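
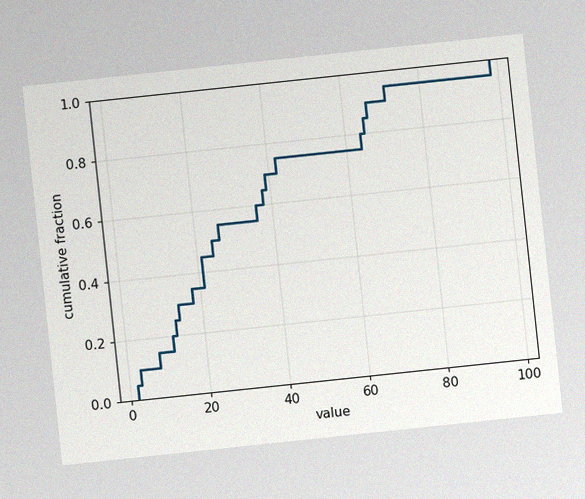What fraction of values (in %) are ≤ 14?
The chart is tilted about 6° counter-clockwise, with some photo noise. At x=14 the ECDF step is at 30%.

30%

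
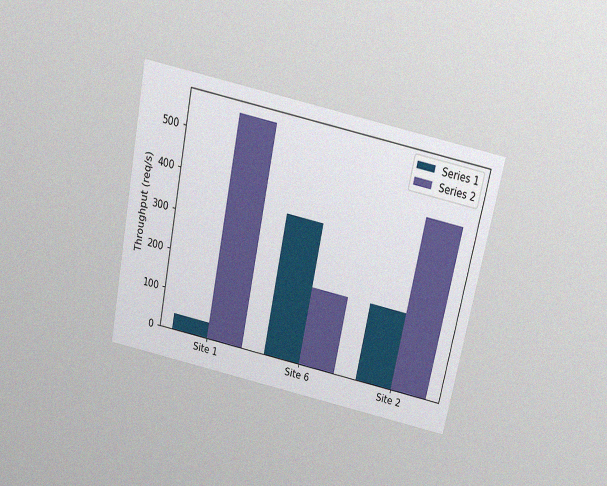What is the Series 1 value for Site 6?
The chart is tilted about 12° clockwise and viewed slightly from above, with some photo noise. The Series 1 bar at Site 6 reaches 360req/s on the y-axis.

360req/s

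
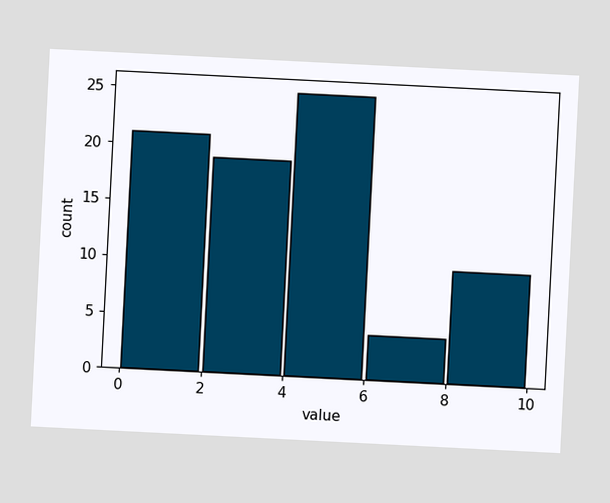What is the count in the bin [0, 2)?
21

The chart is tilted about 3° clockwise. The [0, 2) bin has height 21.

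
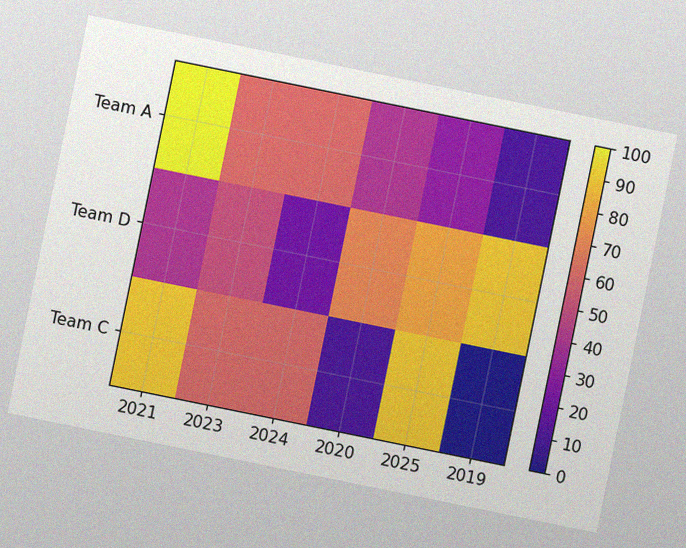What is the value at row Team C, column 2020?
The chart is tilted about 12° clockwise, with some photo noise. Matching cell (Team C, 2020) against the colorbar gives 10.

10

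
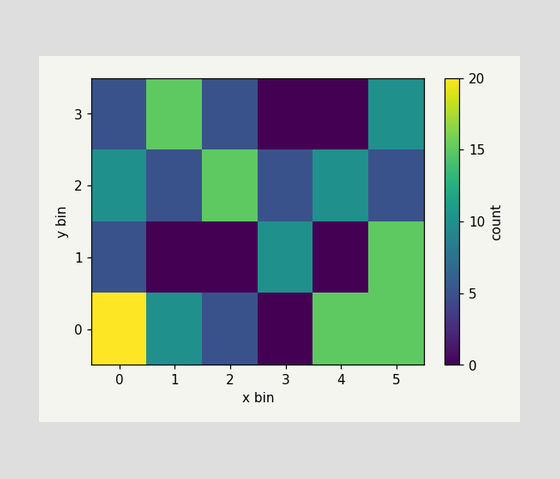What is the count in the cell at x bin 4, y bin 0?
15

Matching the cell (4, 0) against the colorbar gives 15.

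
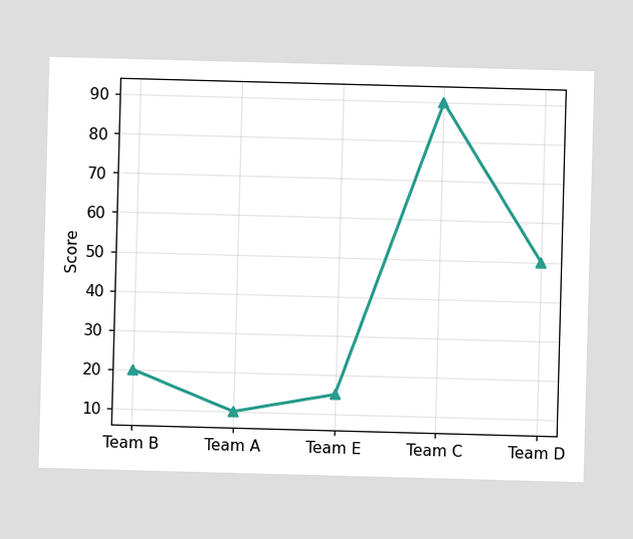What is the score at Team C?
90

At Team C, the line is at 90.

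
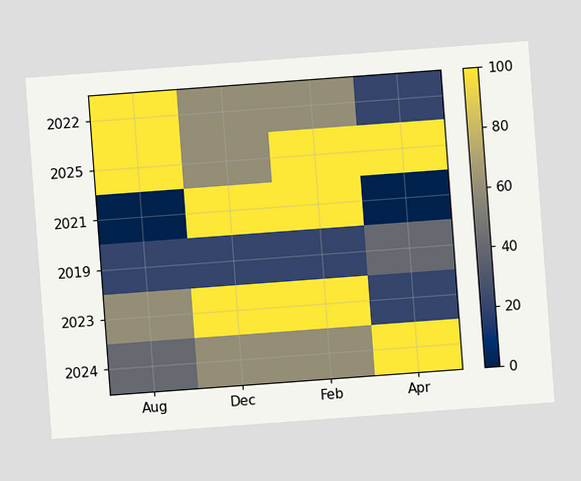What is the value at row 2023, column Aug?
The chart is tilted about 4° counter-clockwise. Matching cell (2023, Aug) against the colorbar gives 60.

60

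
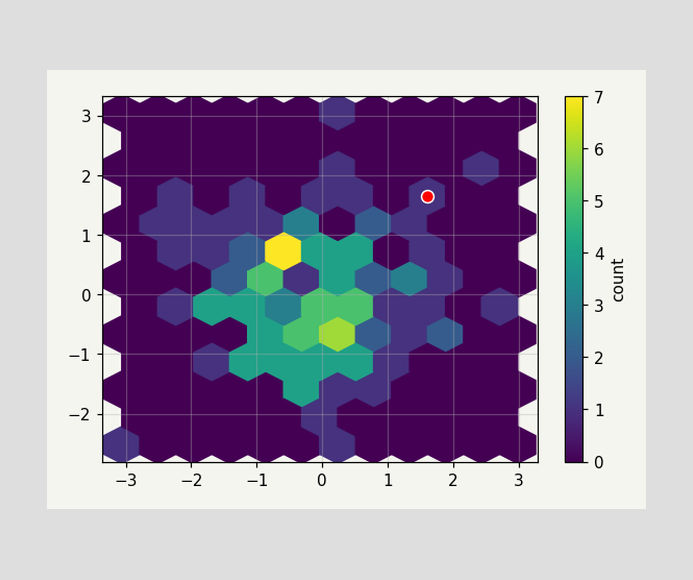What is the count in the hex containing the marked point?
The marked hex reads 1 on the colorbar.

1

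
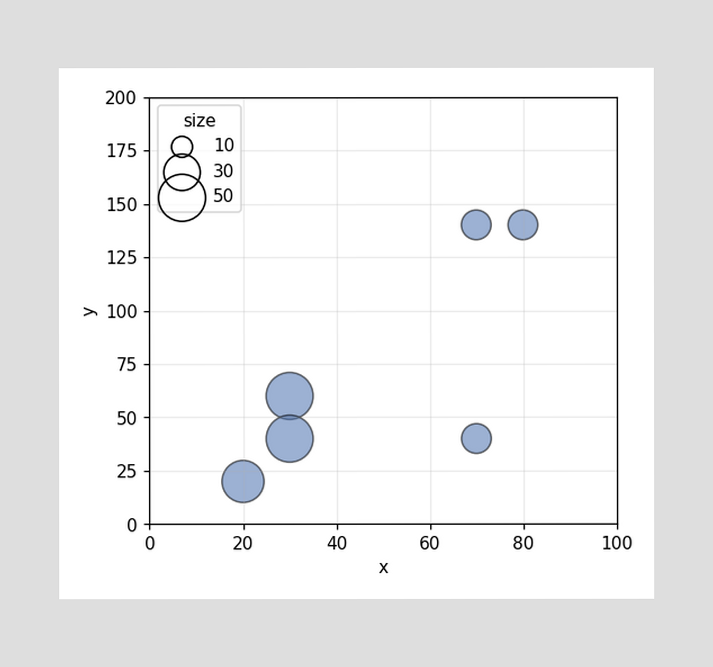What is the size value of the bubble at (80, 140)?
Matching the bubble at (80, 140) against the size legend gives 20.

20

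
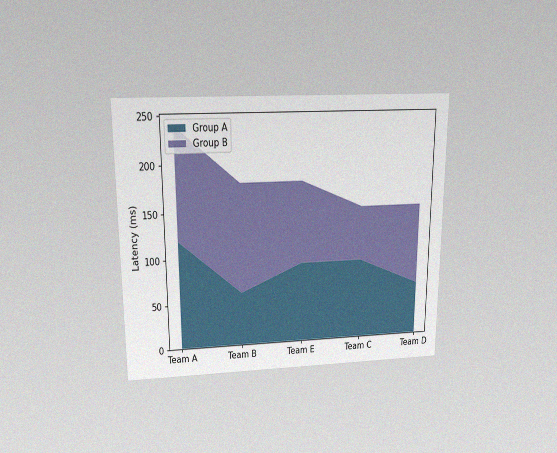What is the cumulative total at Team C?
150ms

The chart is viewed slightly from above, with some photo noise. The stacked total at Team C reaches 150ms.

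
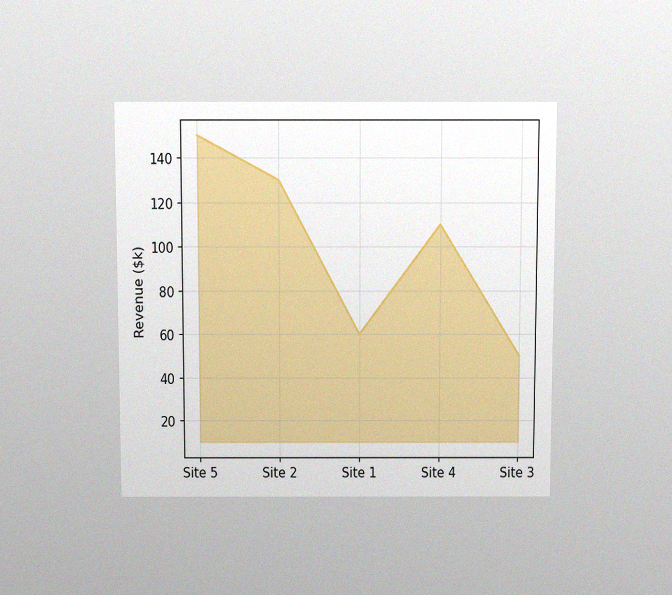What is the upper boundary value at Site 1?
$60k

The chart is viewed slightly from above, with some photo noise. At Site 1 the upper boundary is at $60k.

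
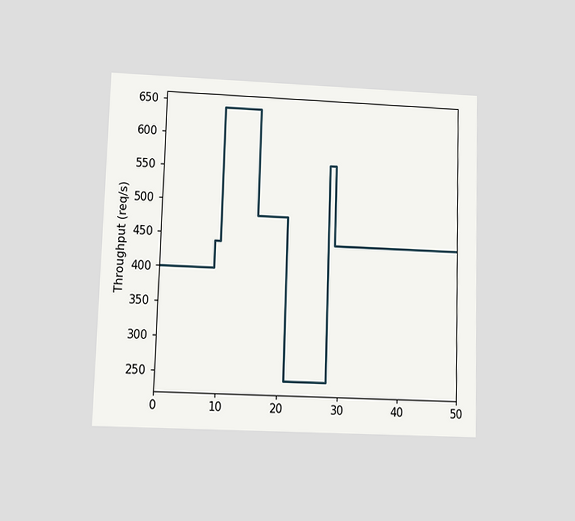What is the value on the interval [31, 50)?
440req/s

The chart is viewed at a slight angle. On [31, 50) the step sits at 440req/s.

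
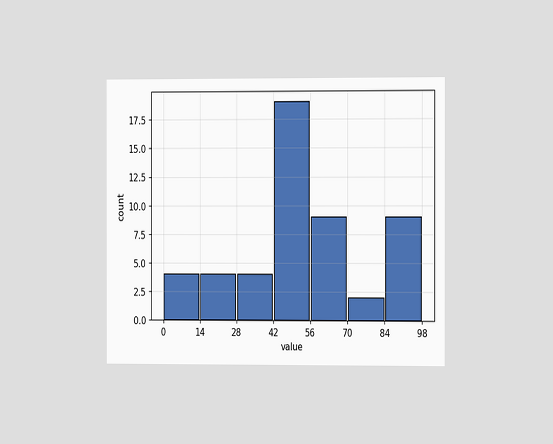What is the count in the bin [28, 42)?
4

The chart is viewed slightly from the right. The [28, 42) bin has height 4.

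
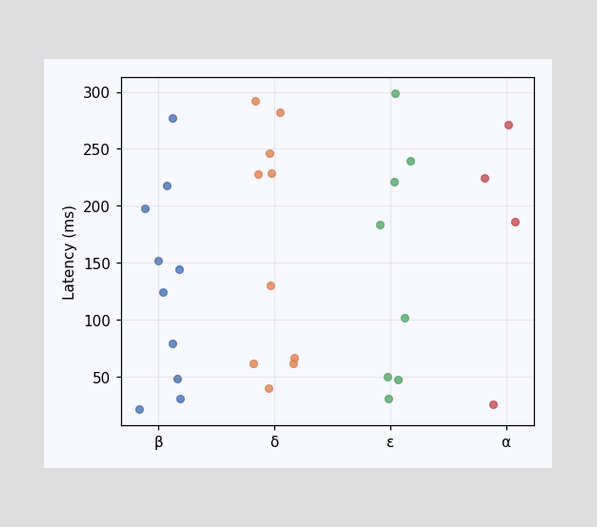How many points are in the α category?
Counting the markers in the α column gives 4.

4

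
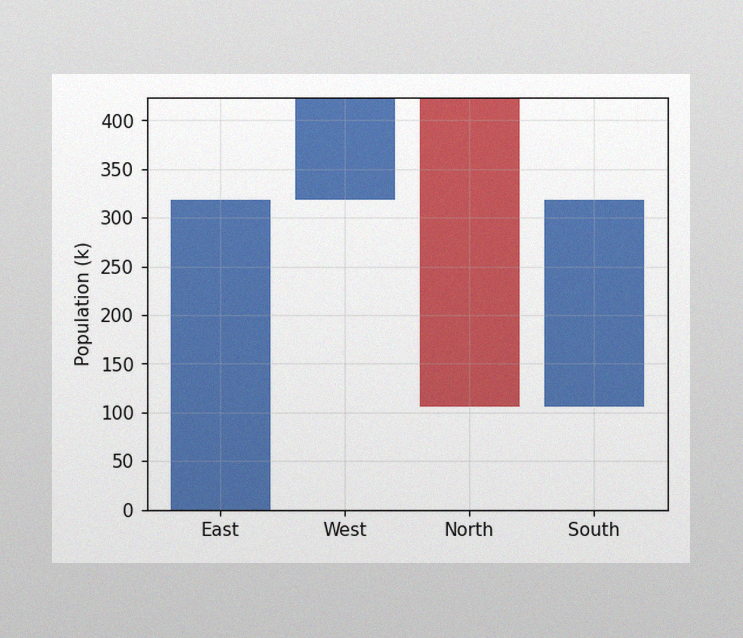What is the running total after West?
The image has some photo noise and uneven lighting. After West the running total reaches 424k.

424k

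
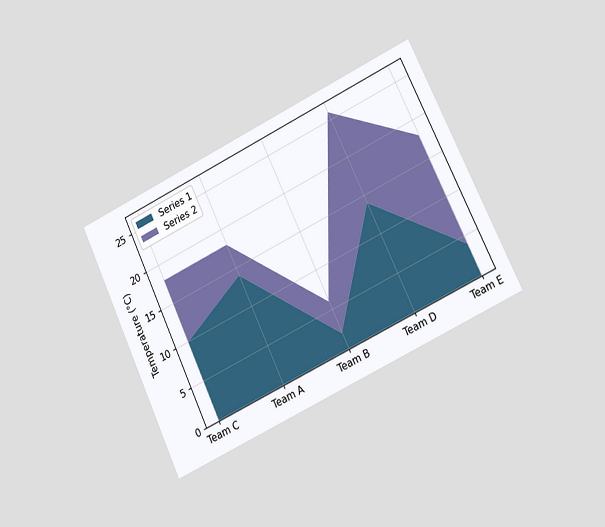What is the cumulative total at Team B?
6°C

The chart is tilted about 26° counter-clockwise and viewed at a slight angle. The stacked total at Team B reaches 6°C.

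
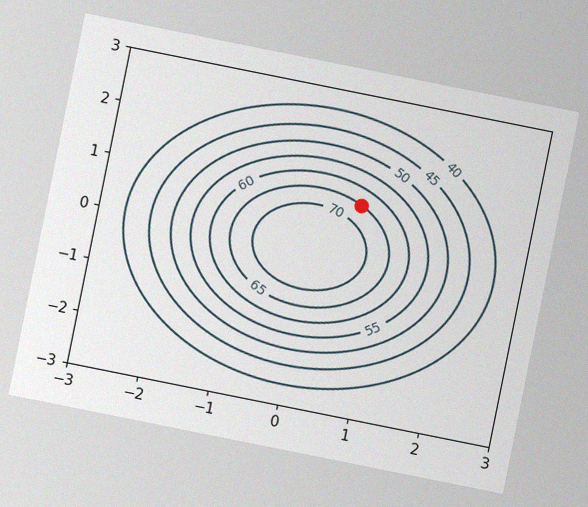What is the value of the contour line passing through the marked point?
65

The chart is tilted about 11° clockwise, with some photo noise. The marked point sits on the contour labelled 65.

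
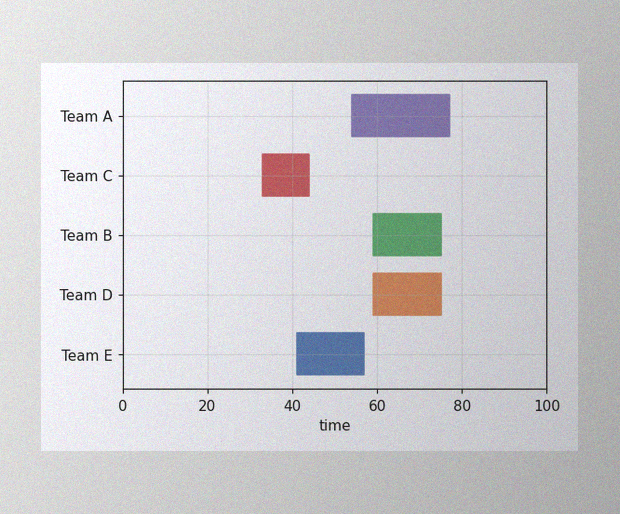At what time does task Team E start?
41

The image has some photo noise and uneven lighting. The Team E bar begins at t=41.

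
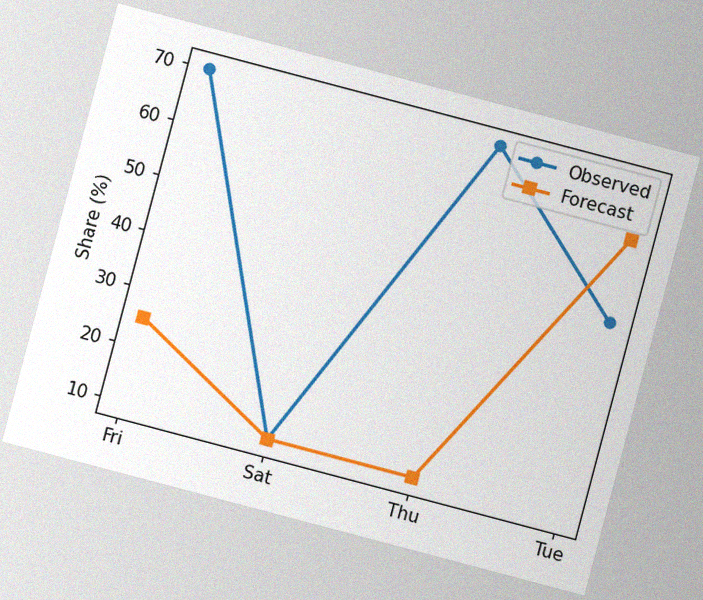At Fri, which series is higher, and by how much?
Observed, by 45%

The chart is tilted about 15° clockwise, with some photo noise. At Fri, Observed sits above the other line by 45%.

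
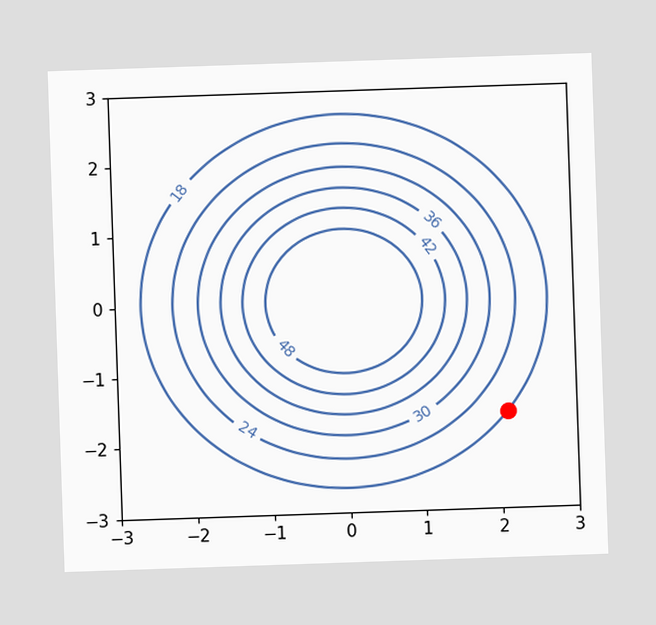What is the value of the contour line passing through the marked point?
18

The marked point sits on the contour labelled 18.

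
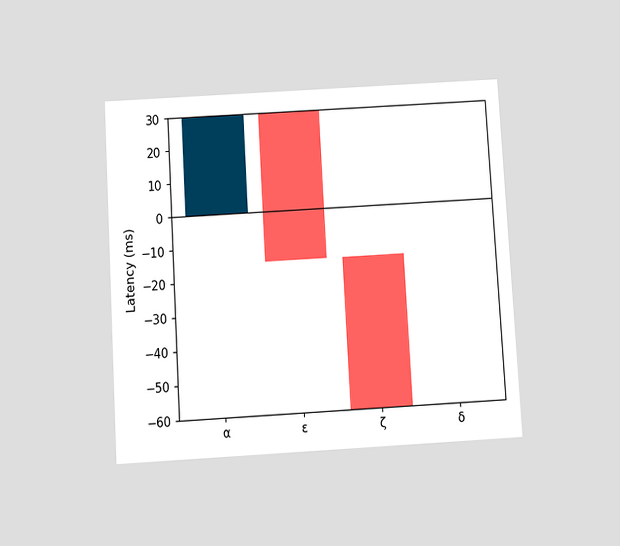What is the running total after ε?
The chart is tilted about 3° counter-clockwise and viewed slightly from below. After ε the running total reaches -15ms.

-15ms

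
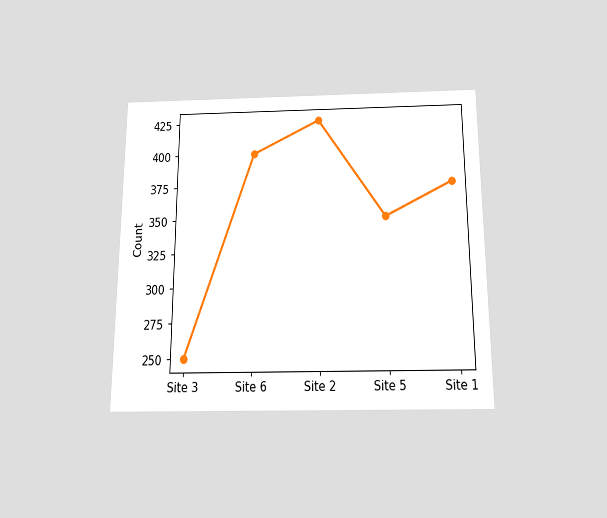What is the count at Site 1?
The chart is viewed slightly from below. At Site 1, the line is at 375.

375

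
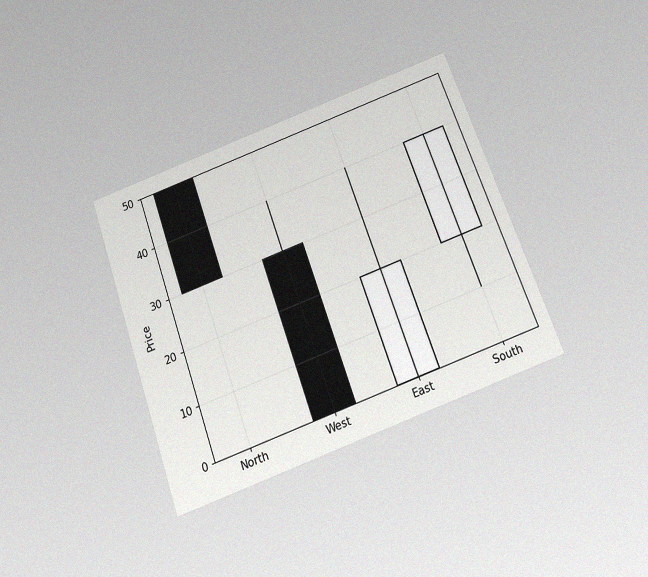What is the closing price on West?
0

The chart is tilted about 20° counter-clockwise and viewed slightly from below, with some photo noise. The West candle closes at 0.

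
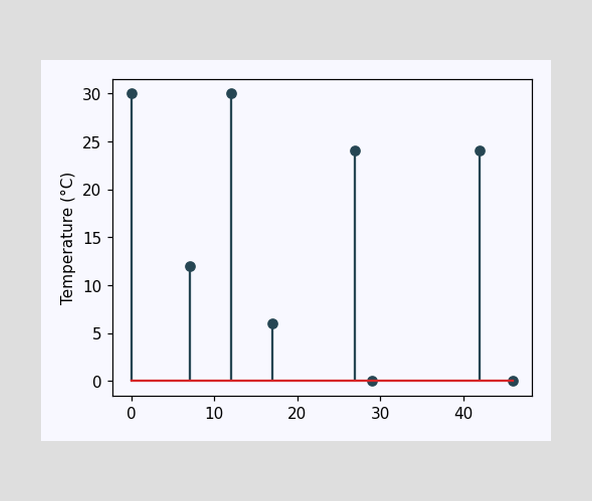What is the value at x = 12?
30°C

The stem at x=12 reaches 30°C.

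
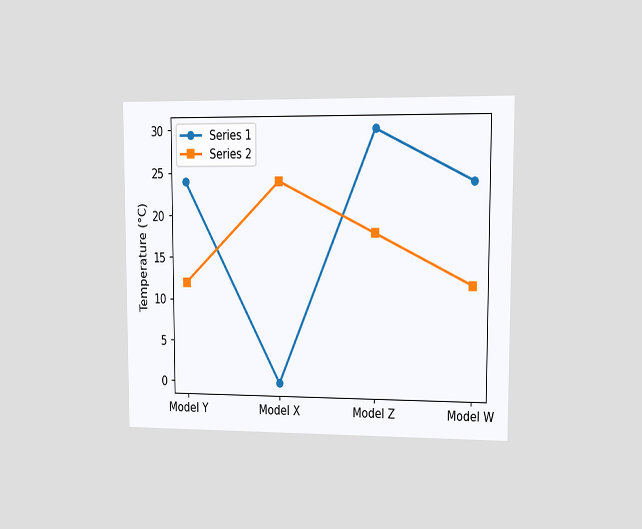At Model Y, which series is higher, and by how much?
Series 1, by 12°C

The chart is viewed at a slight angle. At Model Y, Series 1 sits above the other line by 12°C.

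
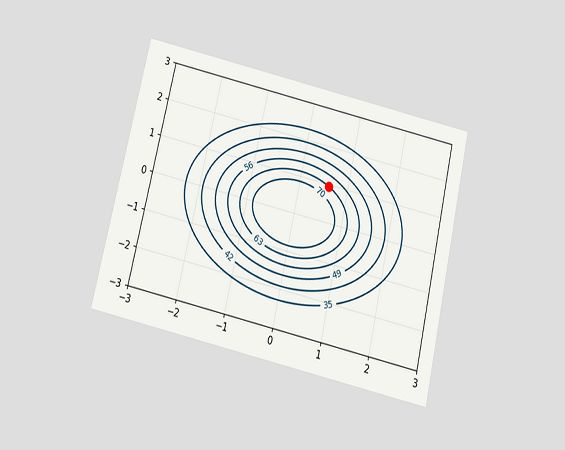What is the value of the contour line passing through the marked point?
The chart is tilted about 13° clockwise and viewed slightly from below. The marked point sits on the contour labelled 63.

63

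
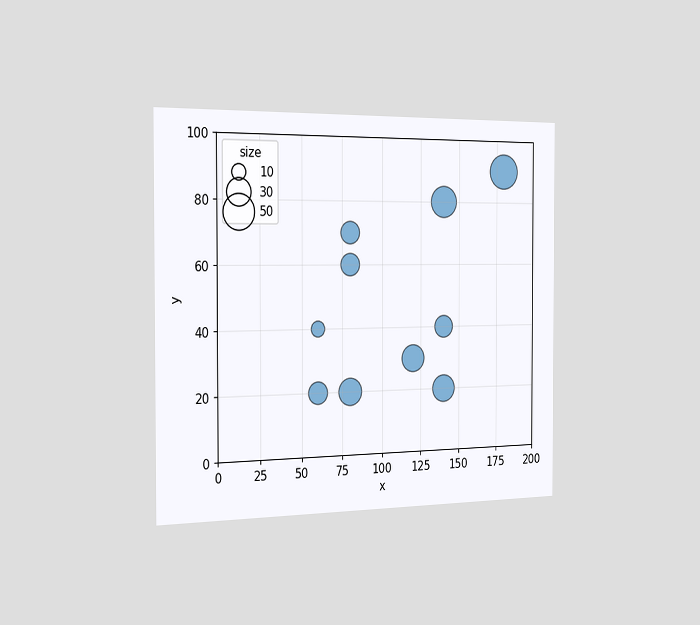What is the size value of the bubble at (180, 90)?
The chart is viewed slightly from the left. Matching the bubble at (180, 90) against the size legend gives 50.

50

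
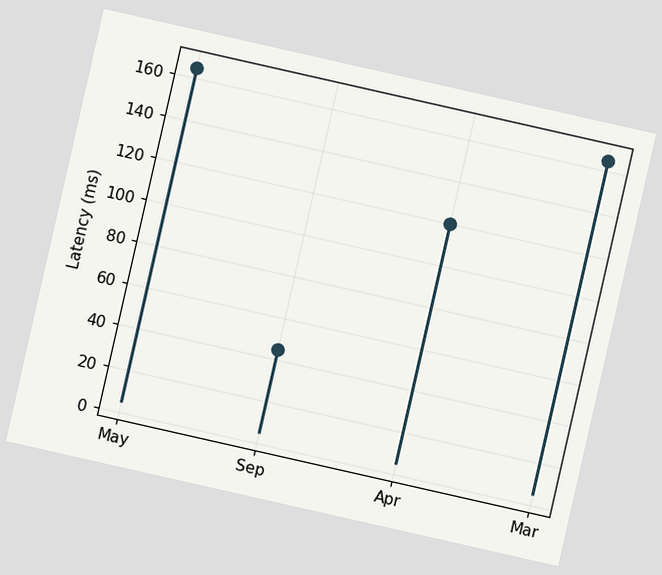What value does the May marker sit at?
165ms

The chart is tilted about 13° clockwise. The May marker sits at 165ms.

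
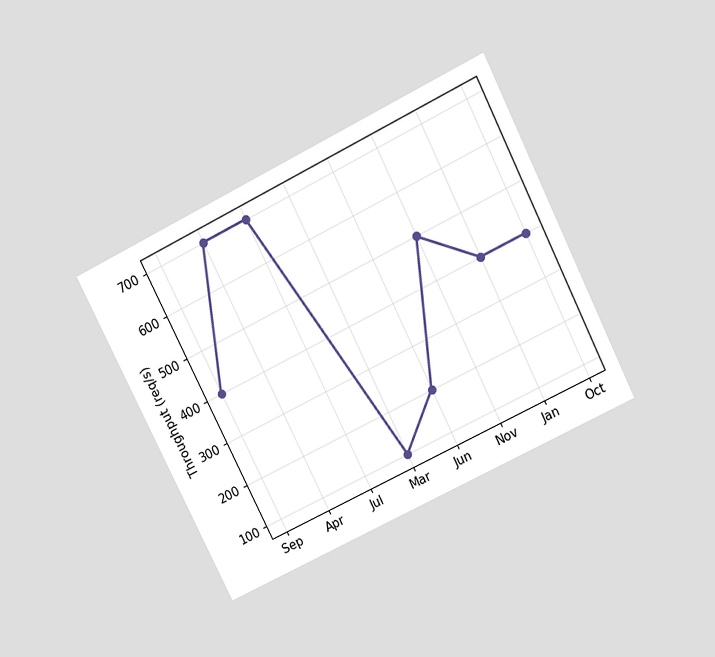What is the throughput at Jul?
700req/s

The chart is tilted about 26° counter-clockwise and viewed slightly from above. At Jul, the line is at 700req/s.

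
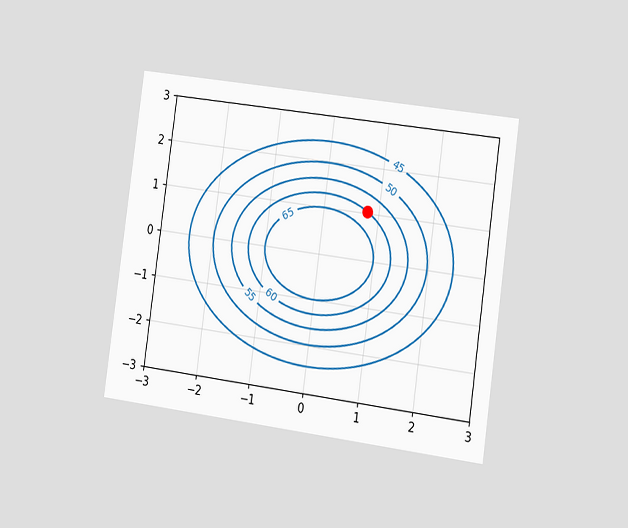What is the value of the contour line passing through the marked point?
60

The chart is tilted about 8° clockwise and viewed slightly from the right. The marked point sits on the contour labelled 60.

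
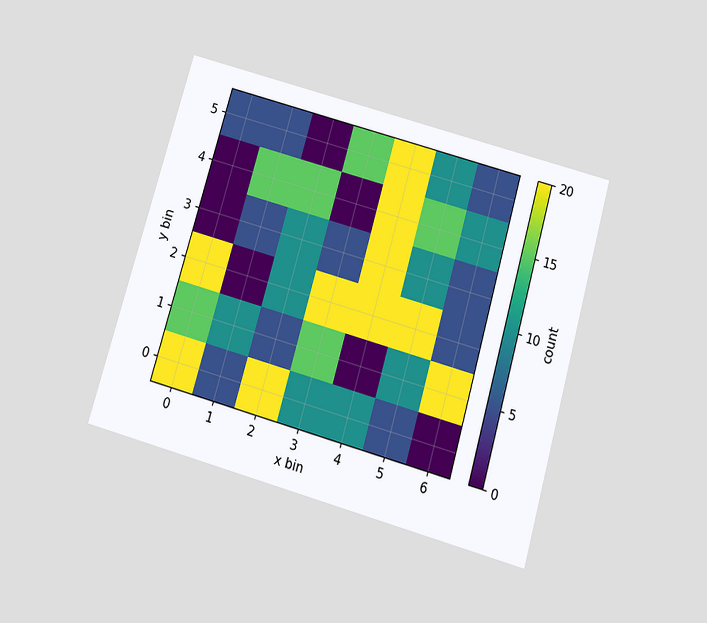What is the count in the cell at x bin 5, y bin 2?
The chart is tilted about 16° clockwise and viewed slightly from below. Matching the cell (5, 2) against the colorbar gives 20.

20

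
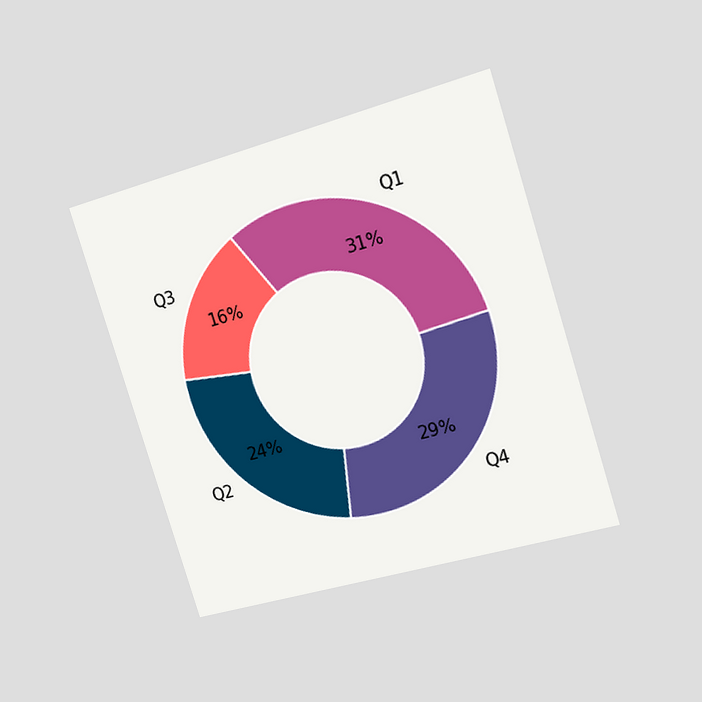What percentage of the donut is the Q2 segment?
The chart is tilted about 17° counter-clockwise and viewed slightly from the right. The Q2 segment takes up 24% of the ring.

24%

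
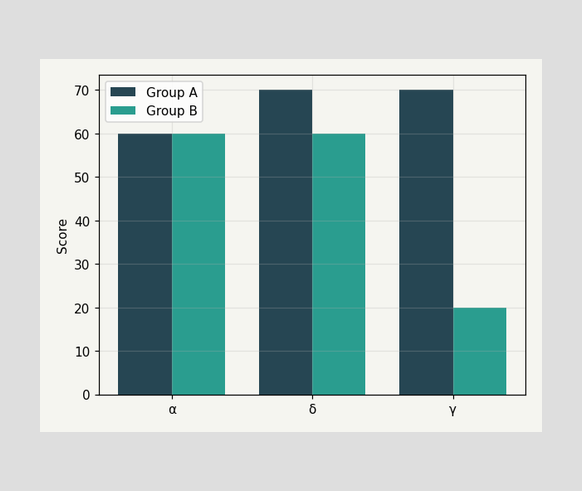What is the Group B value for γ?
The Group B bar at γ reaches 20 on the y-axis.

20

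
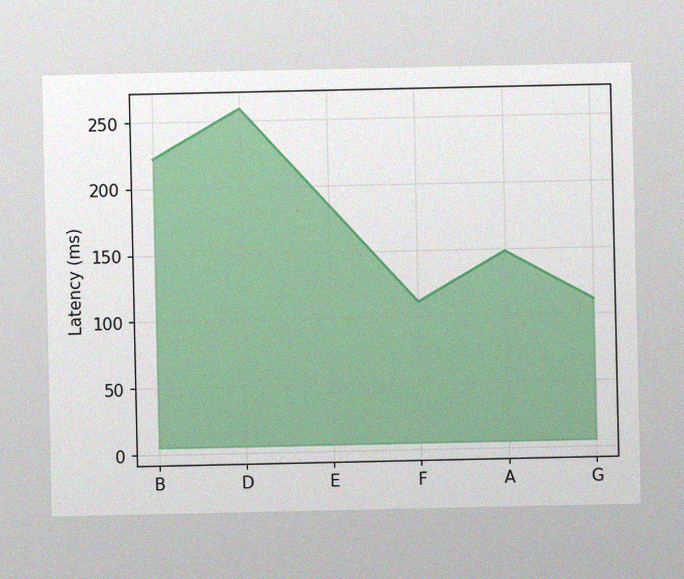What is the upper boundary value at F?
The image has some photo noise and uneven lighting. At F the upper boundary is at 111ms.

111ms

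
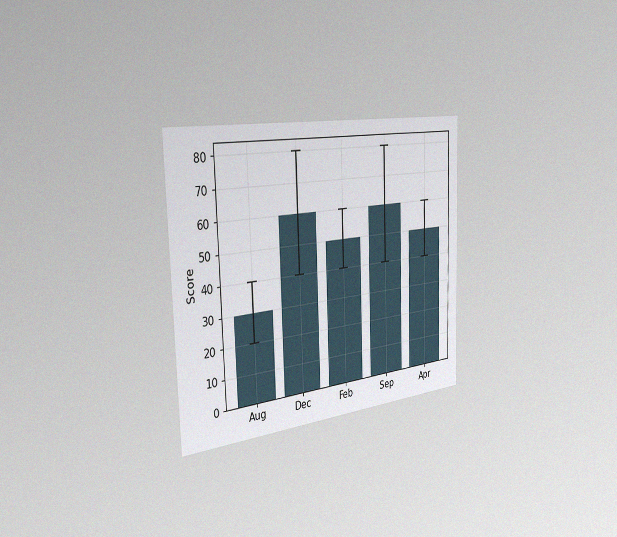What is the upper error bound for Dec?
The chart is viewed slightly from the left, with some photo noise. The Dec bar's upper whisker reaches 80.

80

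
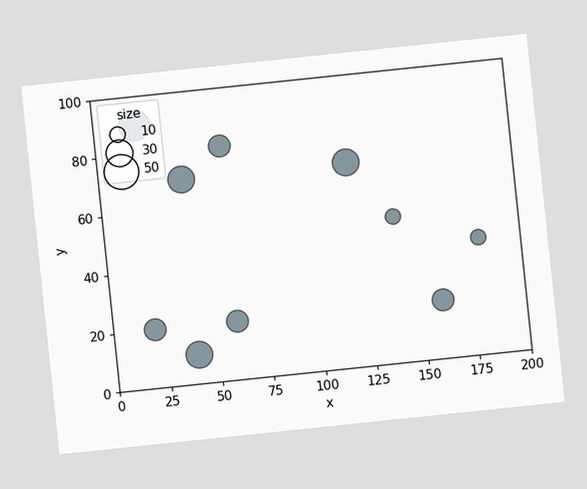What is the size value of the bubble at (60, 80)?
20

The chart is tilted about 6° counter-clockwise. Matching the bubble at (60, 80) against the size legend gives 20.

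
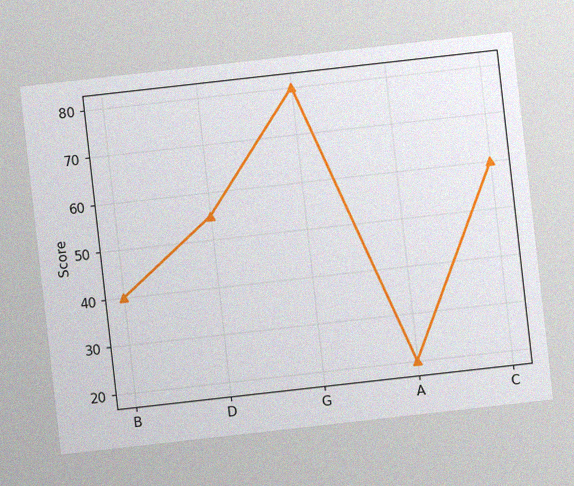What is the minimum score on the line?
20

The chart is tilted about 6° counter-clockwise, with some photo noise. The lowest point is at A, and reading across to the y-axis gives 20.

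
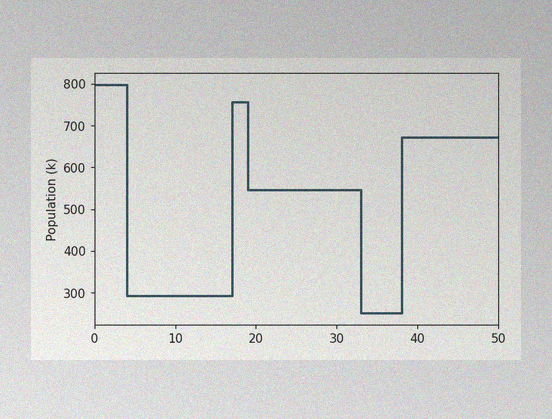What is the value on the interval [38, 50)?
The image has some photo noise and uneven lighting. On [38, 50) the step sits at 672k.

672k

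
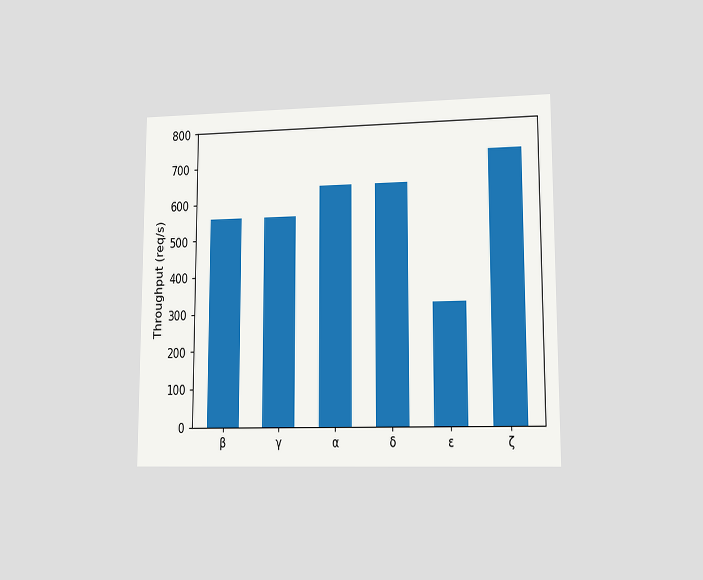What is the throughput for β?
The chart is viewed at a slight angle. Reading along the chart's y-axis, the β bar reaches 560req/s.

560req/s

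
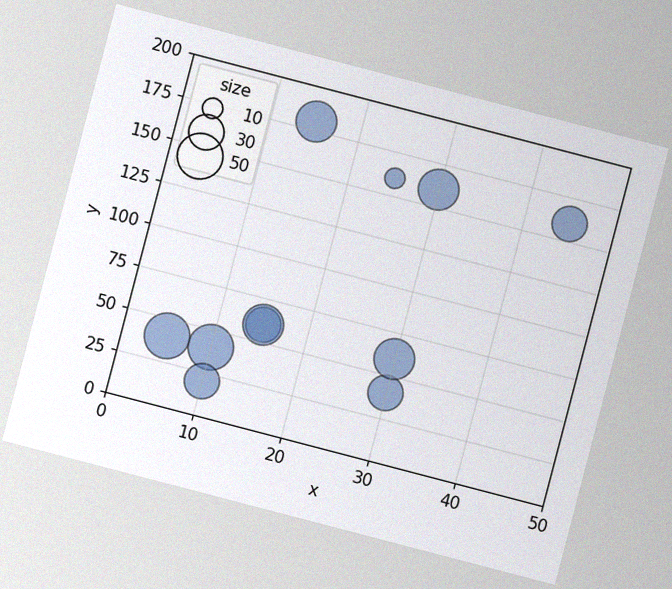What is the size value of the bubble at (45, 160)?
The chart is tilted about 15° clockwise, with some photo noise. Matching the bubble at (45, 160) against the size legend gives 30.

30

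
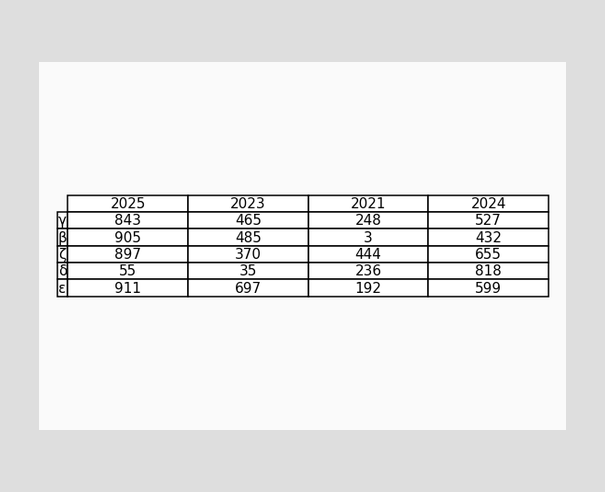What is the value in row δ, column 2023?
The (δ, 2023) cell reads 35.

35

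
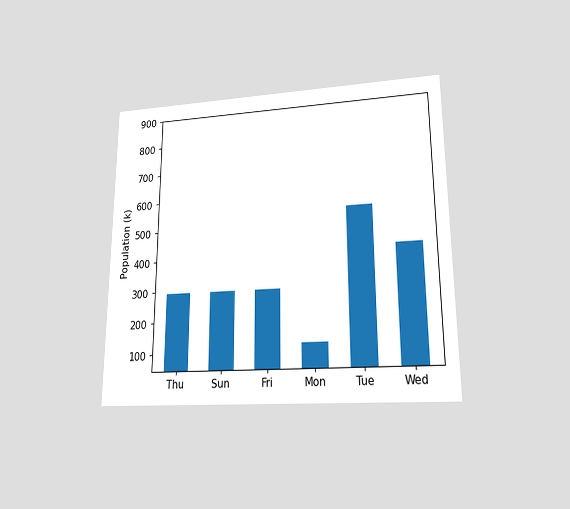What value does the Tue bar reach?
546k

The chart is viewed at a slight angle. Reading along the chart's y-axis, the Tue bar reaches 546k.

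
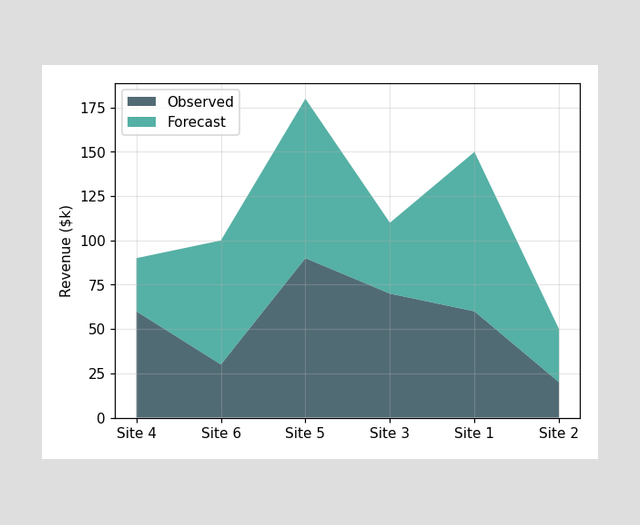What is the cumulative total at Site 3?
$110k

The stacked total at Site 3 reaches $110k.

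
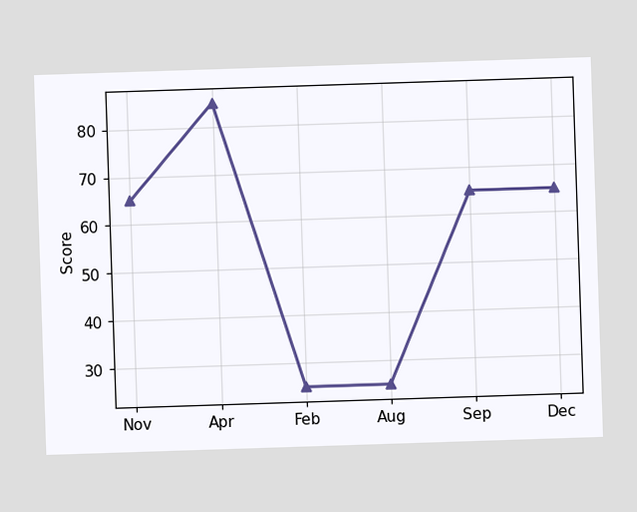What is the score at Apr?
At Apr, the line is at 85.

85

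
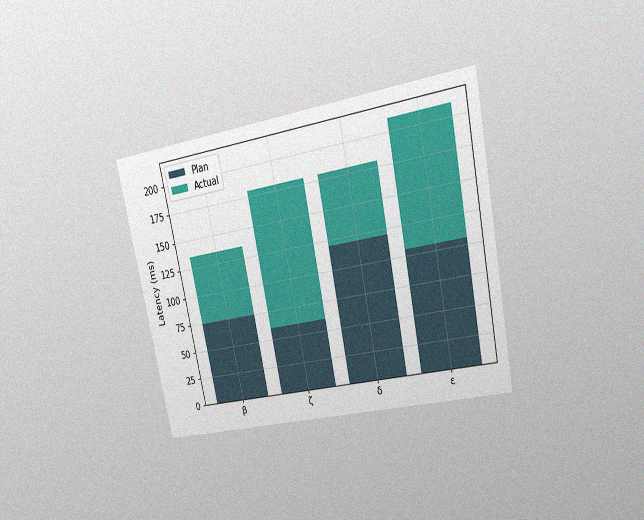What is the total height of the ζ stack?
The chart is tilted about 11° counter-clockwise and viewed at a slight angle, with some photo noise. The ζ stack's top reaches 180ms on the y-axis.

180ms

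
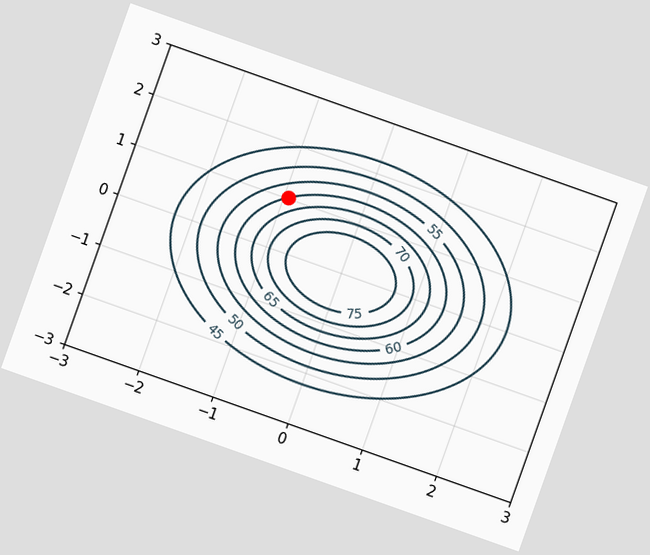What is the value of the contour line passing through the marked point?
60

The chart is tilted about 20° clockwise. The marked point sits on the contour labelled 60.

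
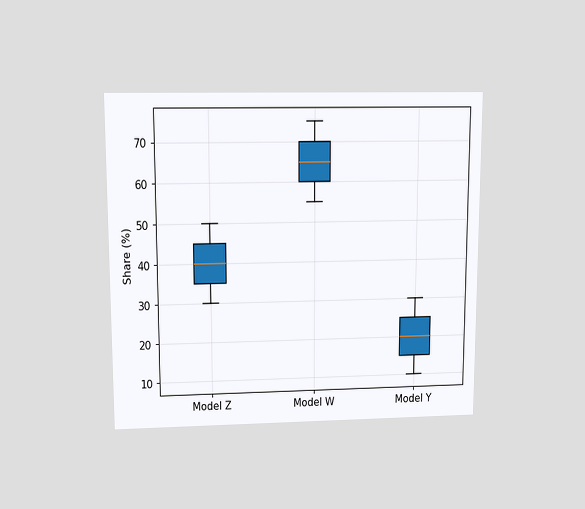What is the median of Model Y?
20%

The chart is viewed slightly from above. The median line in the Model Y box sits at 20%.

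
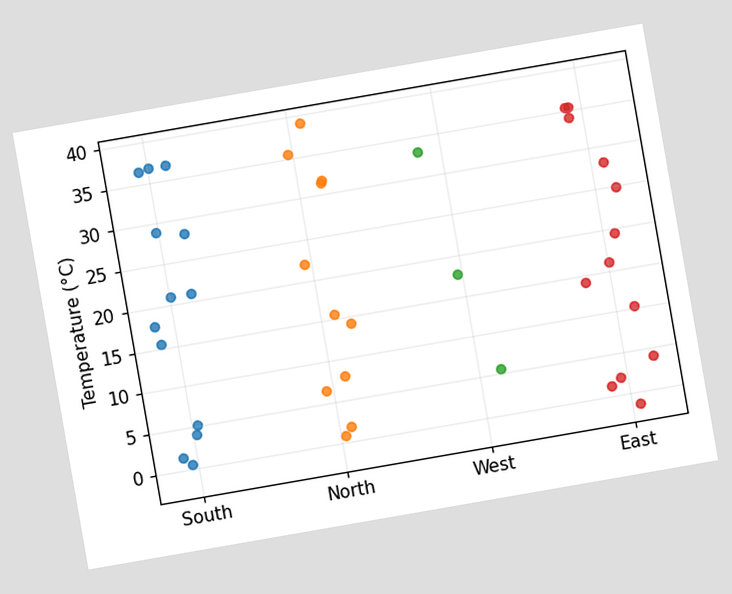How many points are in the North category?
11

The chart is tilted about 10° counter-clockwise. Counting the markers in the North column gives 11.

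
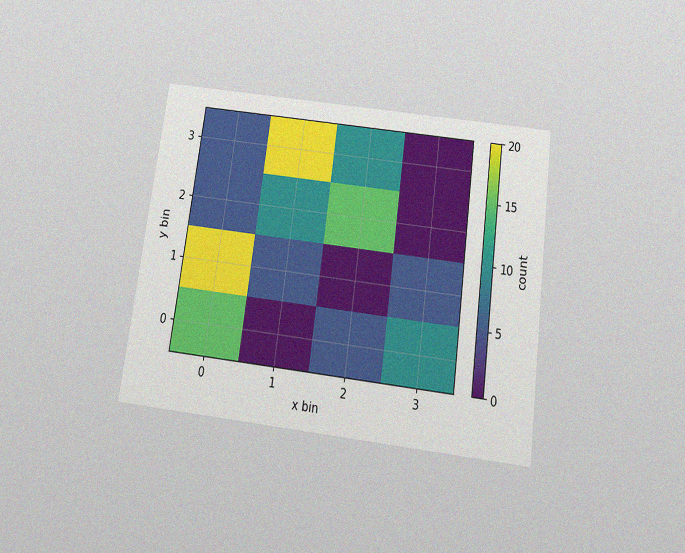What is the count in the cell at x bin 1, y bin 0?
0

The chart is tilted about 8° clockwise and viewed slightly from below, with some photo noise. Matching the cell (1, 0) against the colorbar gives 0.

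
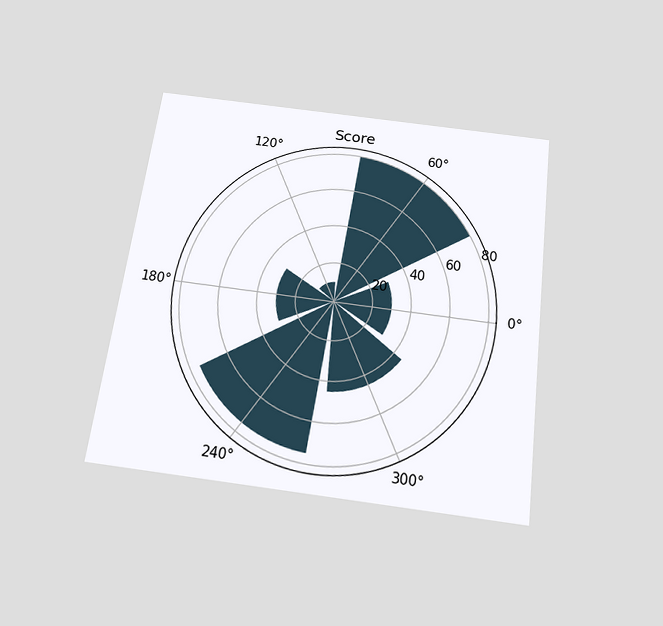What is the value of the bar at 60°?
80

The chart is tilted about 8° clockwise and viewed slightly from below. The bar at 60° reaches 80 on the radial axis.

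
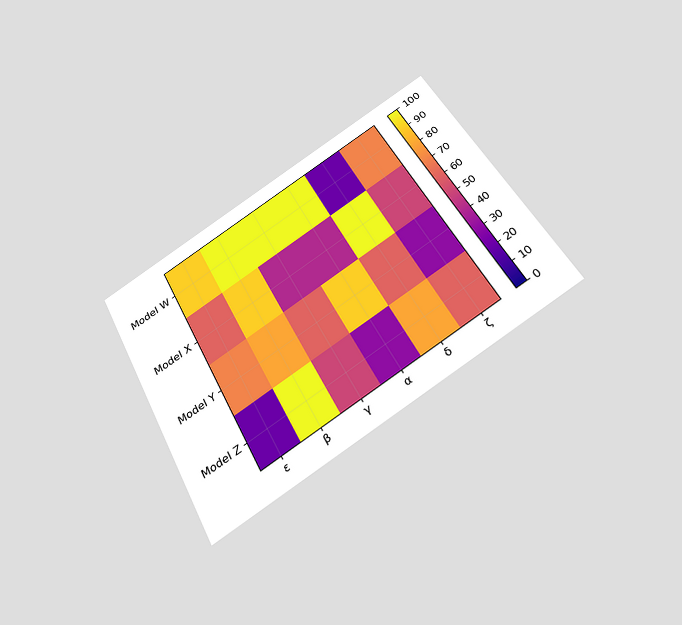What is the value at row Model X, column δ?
100

The chart is tilted about 28° counter-clockwise and viewed slightly from below. Matching cell (Model X, δ) against the colorbar gives 100.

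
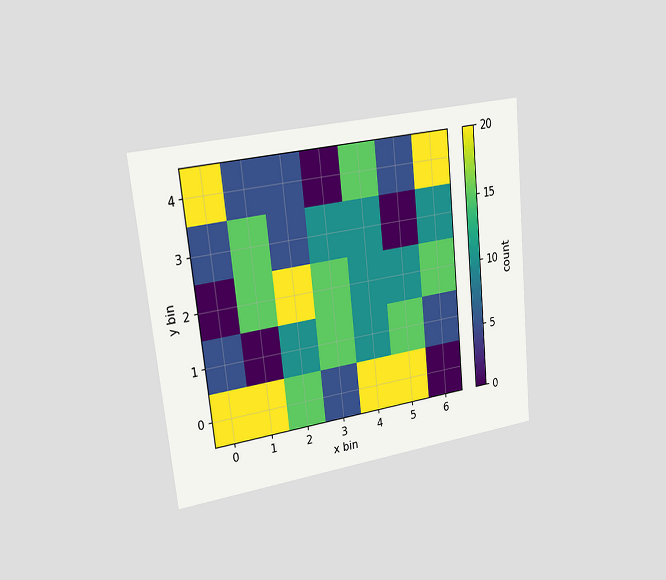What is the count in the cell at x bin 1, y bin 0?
20

The chart is tilted about 6° counter-clockwise and viewed slightly from the left. Matching the cell (1, 0) against the colorbar gives 20.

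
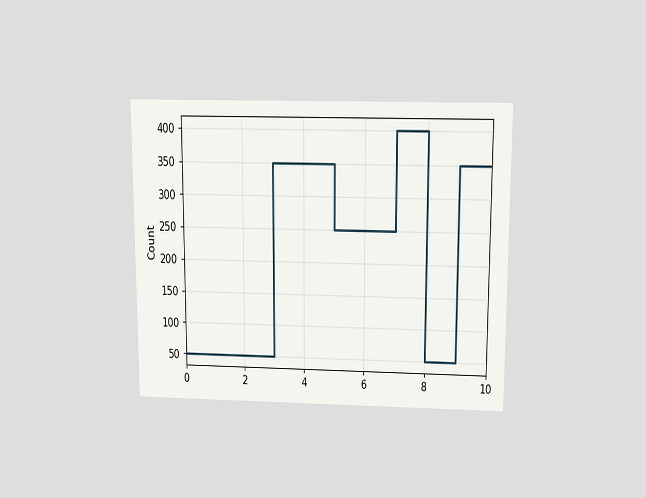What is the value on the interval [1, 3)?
The chart is viewed slightly from above. On [1, 3) the step sits at 50.

50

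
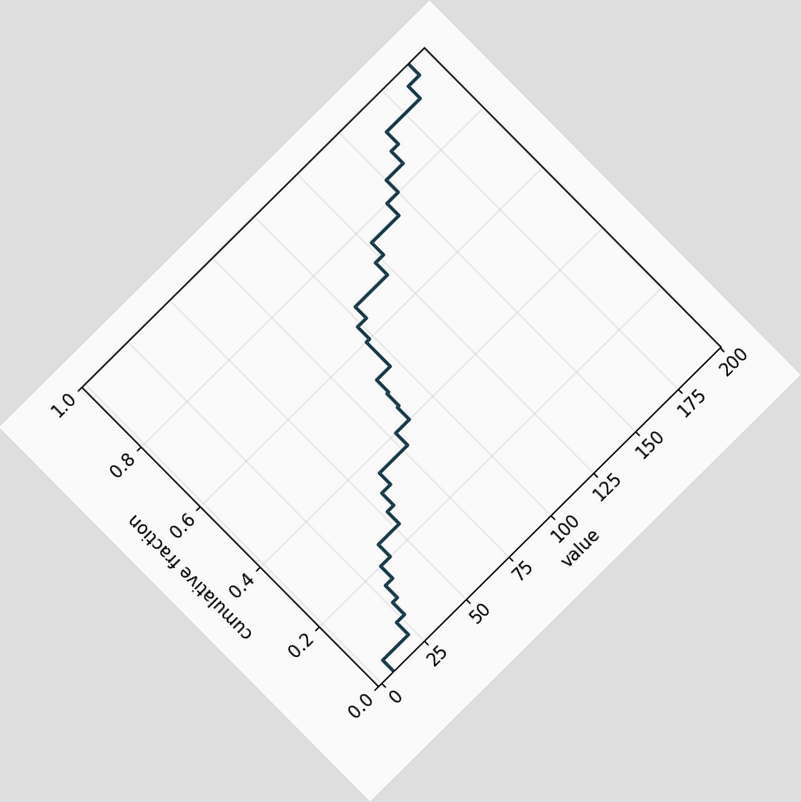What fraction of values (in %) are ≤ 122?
72%

The chart is tilted about 45° counter-clockwise. At x=122 the ECDF step is at 72%.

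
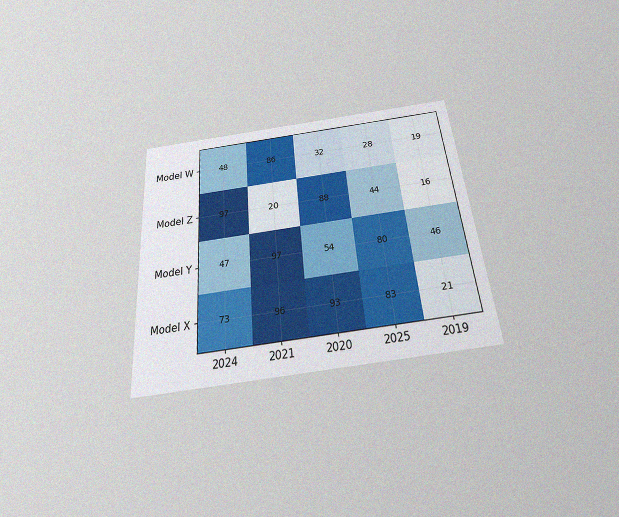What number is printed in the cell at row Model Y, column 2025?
The chart is tilted about 5° counter-clockwise and viewed slightly from below, with some photo noise. The (Model Y, 2025) cell reads 80.

80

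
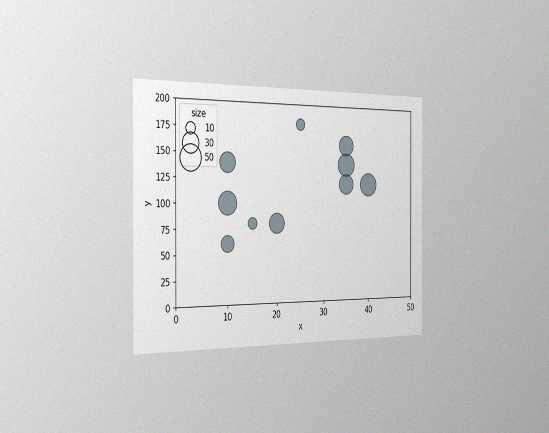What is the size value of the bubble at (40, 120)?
The chart is viewed slightly from the left, with some photo noise. Matching the bubble at (40, 120) against the size legend gives 40.

40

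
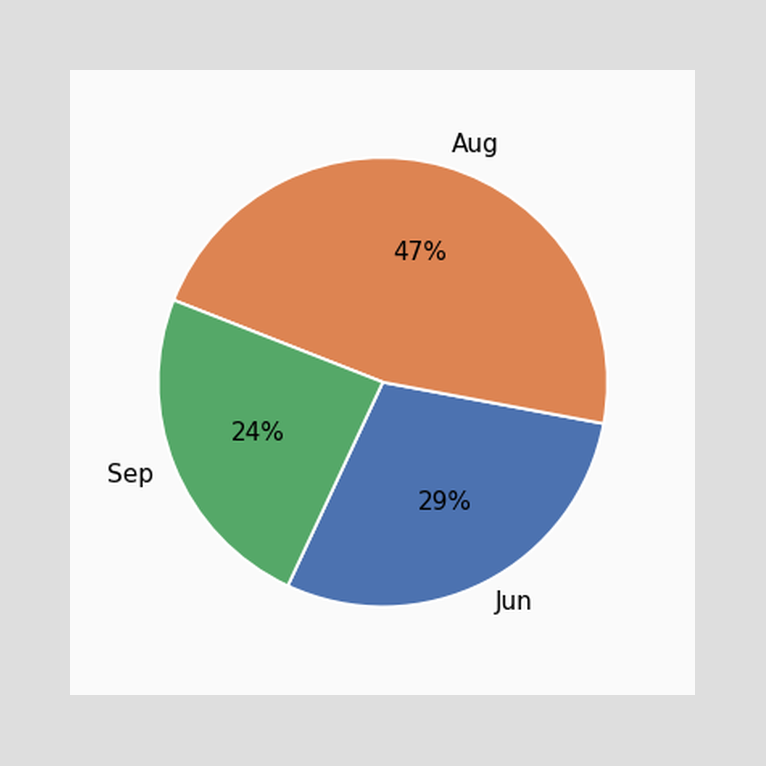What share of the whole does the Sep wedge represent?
The Sep slice takes up 24% of the pie.

24%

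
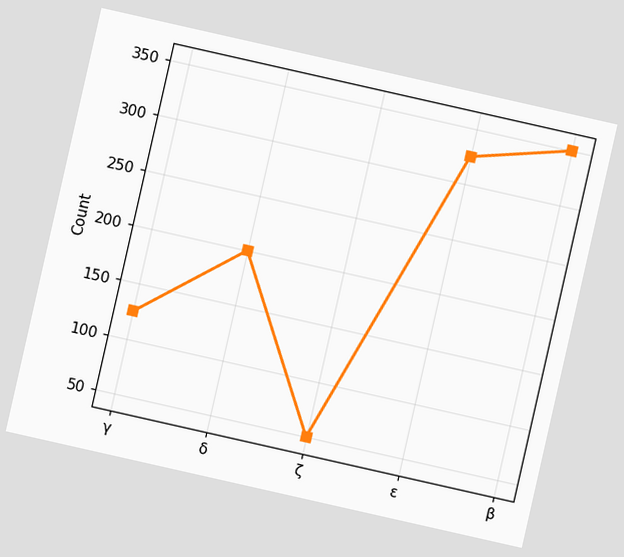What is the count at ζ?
50

The chart is tilted about 13° clockwise. At ζ, the line is at 50.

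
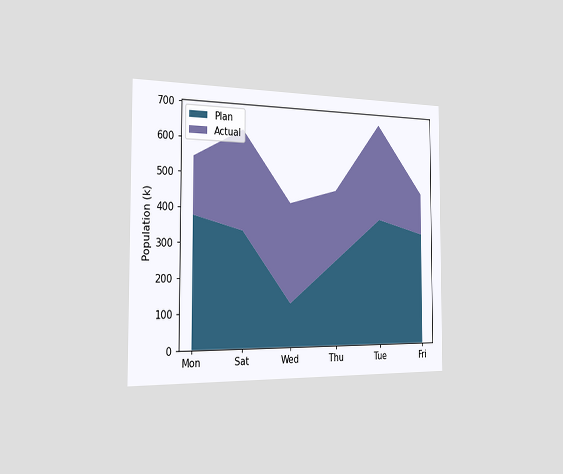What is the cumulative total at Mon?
The chart is viewed slightly from the left. The stacked total at Mon reaches 546k.

546k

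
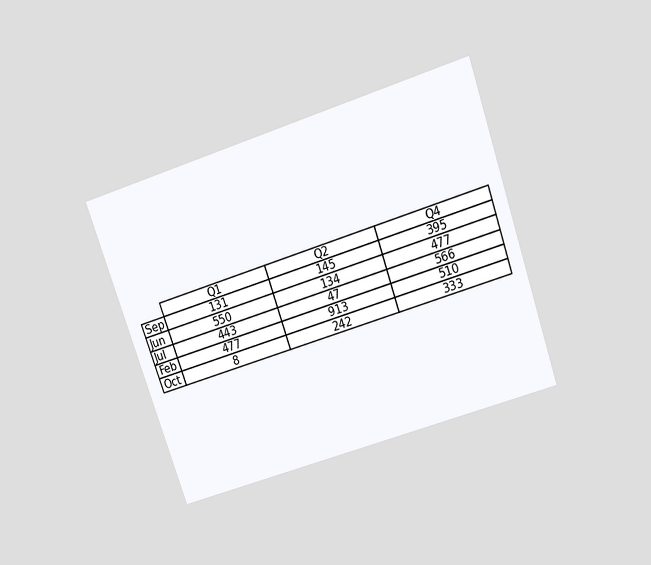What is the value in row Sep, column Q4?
The chart is tilted about 19° counter-clockwise and viewed slightly from above. The (Sep, Q4) cell reads 395.

395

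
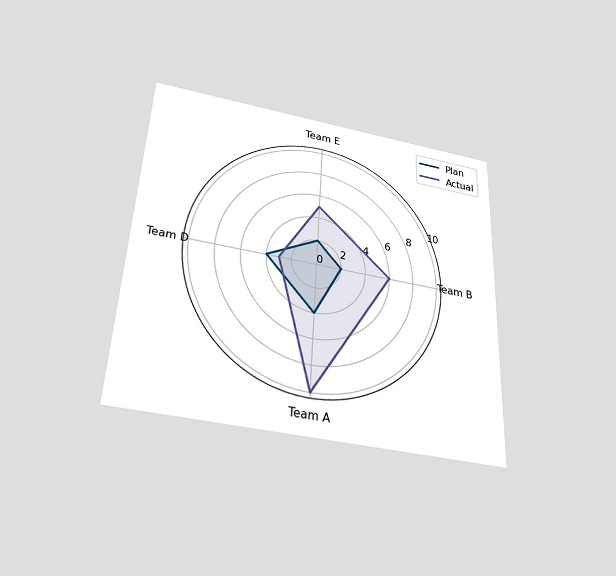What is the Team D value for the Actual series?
3

The chart is tilted about 3° clockwise and viewed slightly from below. On the Team D axis, Actual reaches 3.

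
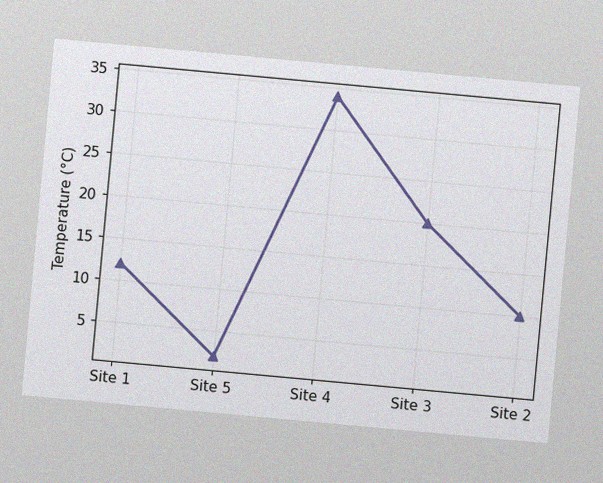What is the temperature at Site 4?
34°C

The chart is tilted about 5° clockwise, with some photo noise. At Site 4, the line is at 34°C.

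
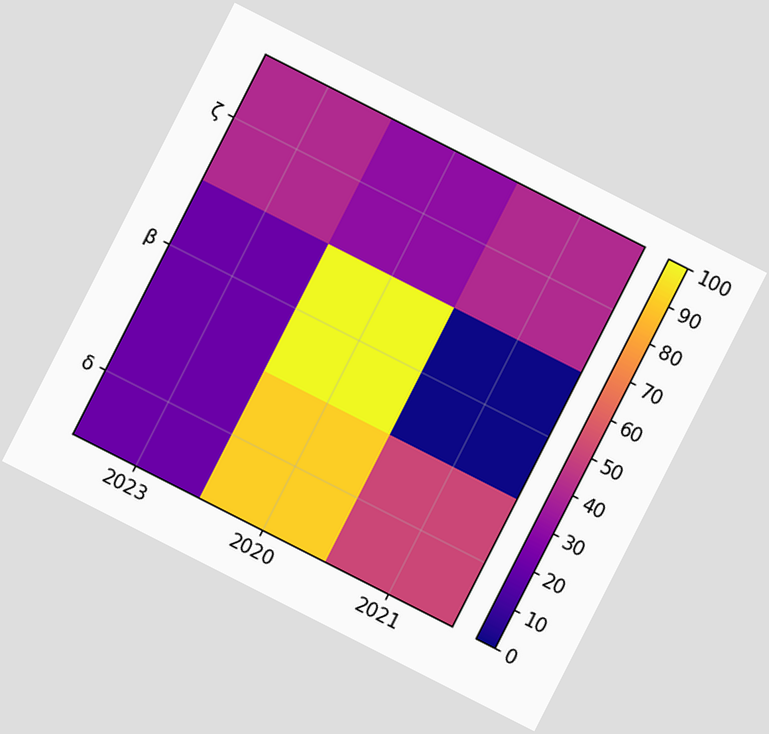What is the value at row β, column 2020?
100

The chart is tilted about 27° clockwise. Matching cell (β, 2020) against the colorbar gives 100.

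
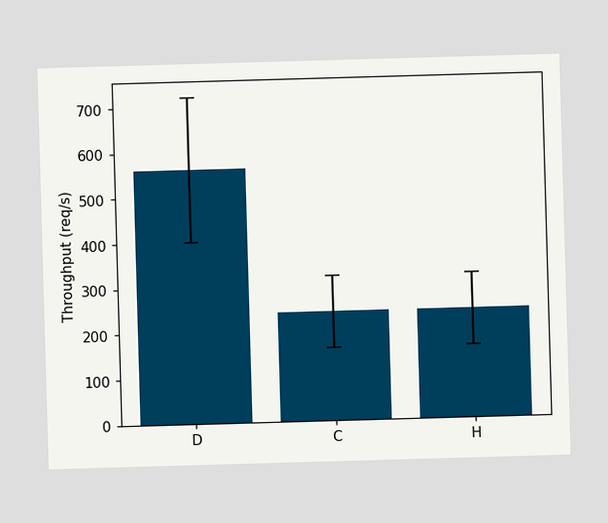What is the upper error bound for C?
320req/s

The C bar's upper whisker reaches 320req/s.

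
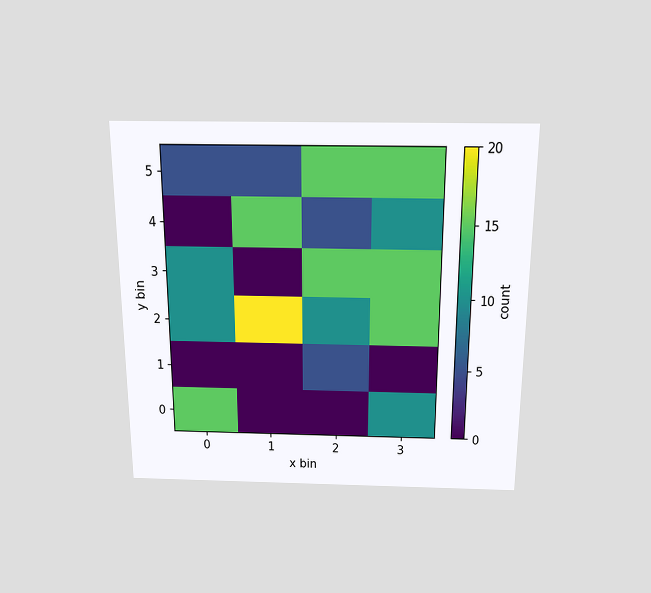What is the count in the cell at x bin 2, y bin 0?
The chart is viewed slightly from above. Matching the cell (2, 0) against the colorbar gives 0.

0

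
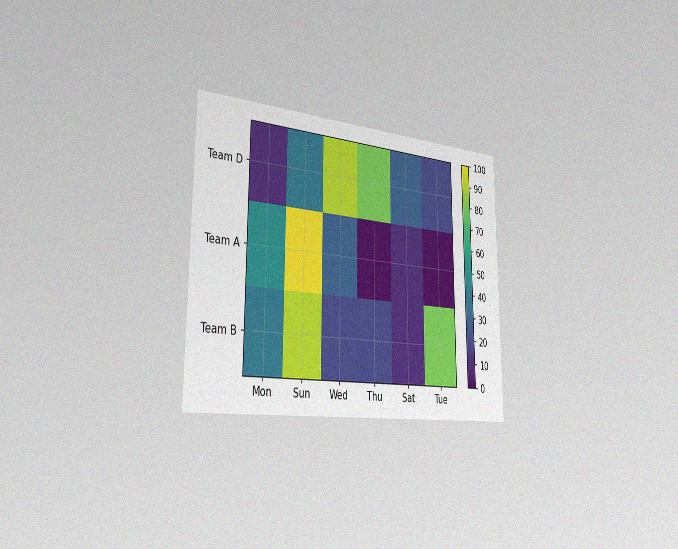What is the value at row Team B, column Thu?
The chart is viewed slightly from the left, with some photo noise. Matching cell (Team B, Thu) against the colorbar gives 20.

20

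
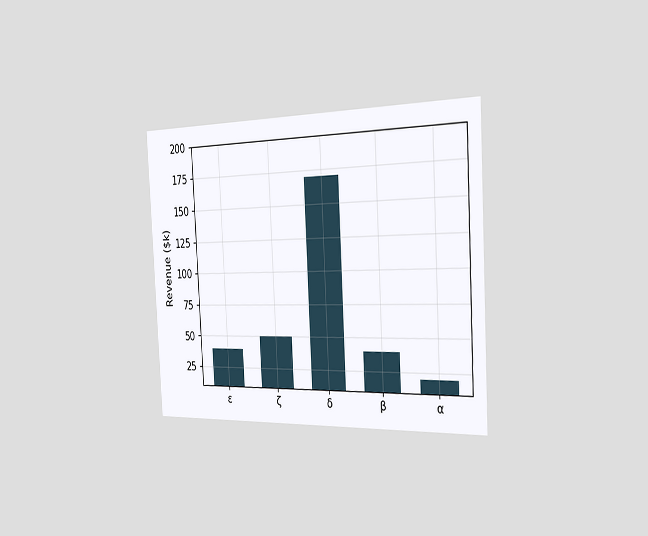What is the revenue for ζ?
$50k

The chart is tilted about 3° counter-clockwise and viewed slightly from the right. Reading along the chart's y-axis, the ζ bar reaches $50k.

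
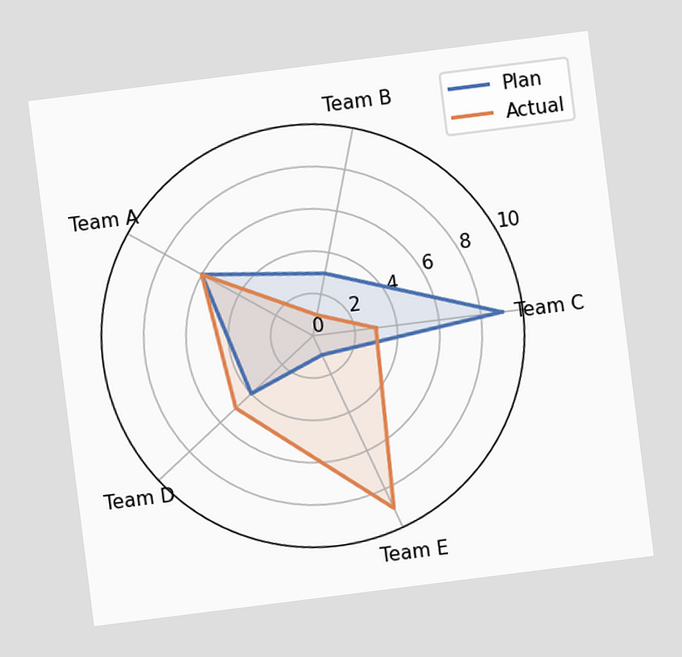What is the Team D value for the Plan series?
The chart is tilted about 7° counter-clockwise. On the Team D axis, Plan reaches 4.

4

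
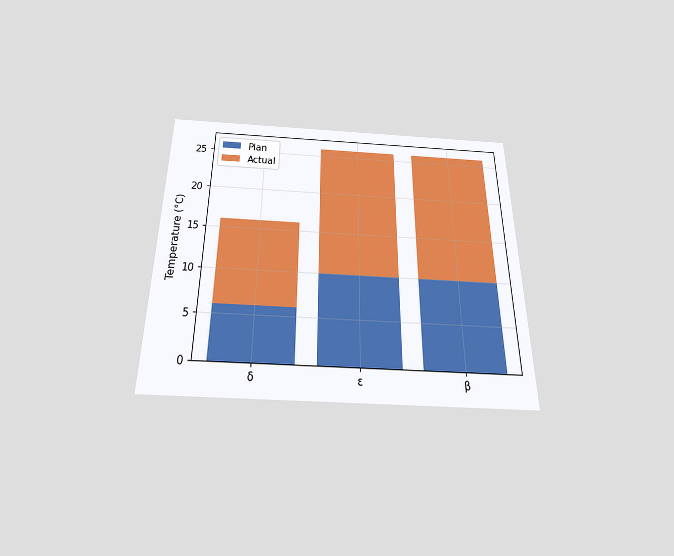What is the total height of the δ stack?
16°C

The chart is viewed slightly from below. The δ stack's top reaches 16°C on the y-axis.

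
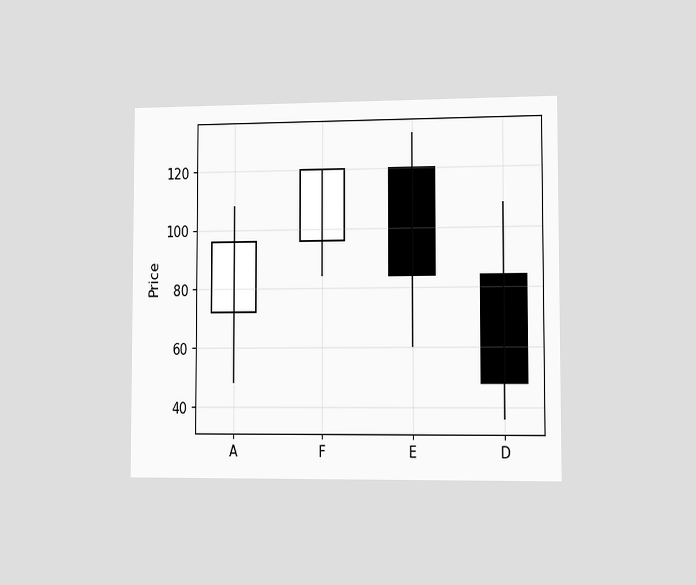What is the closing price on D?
48

The chart is viewed slightly from the right. The D candle closes at 48.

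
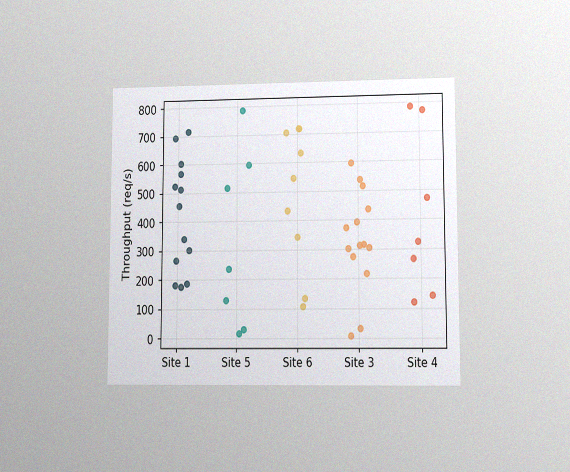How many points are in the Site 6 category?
The chart is viewed at a slight angle, with some photo noise. Counting the markers in the Site 6 column gives 9.

9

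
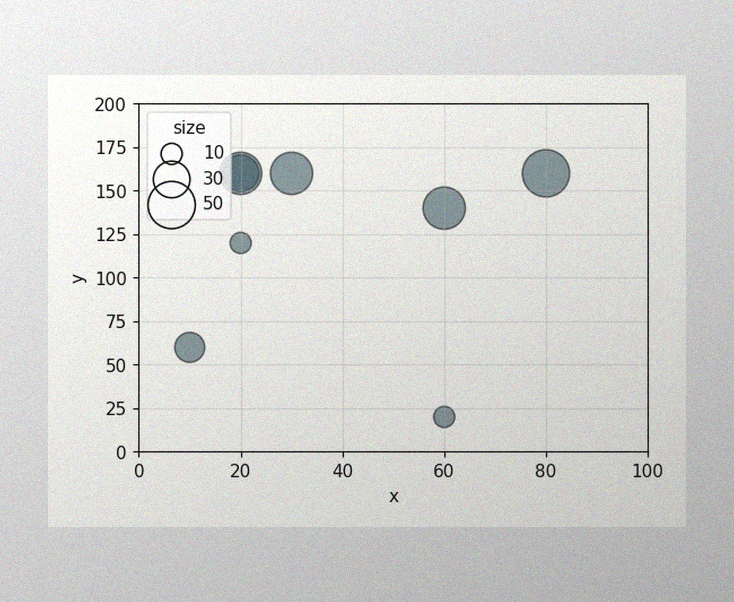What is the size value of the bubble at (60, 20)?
10

The image has some photo noise and uneven lighting. Matching the bubble at (60, 20) against the size legend gives 10.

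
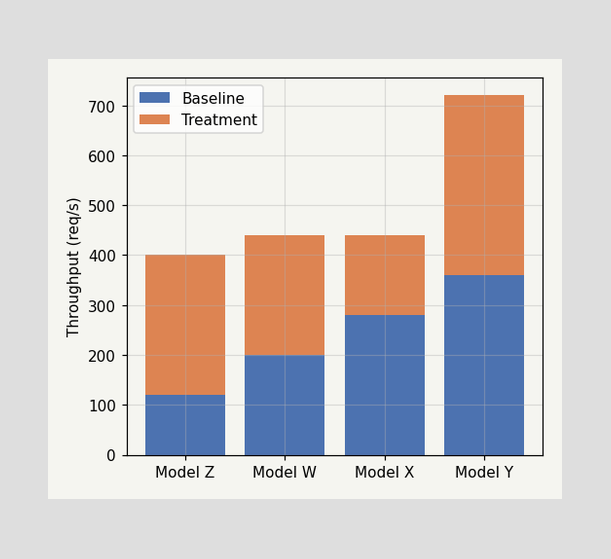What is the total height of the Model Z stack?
The Model Z stack's top reaches 400req/s on the y-axis.

400req/s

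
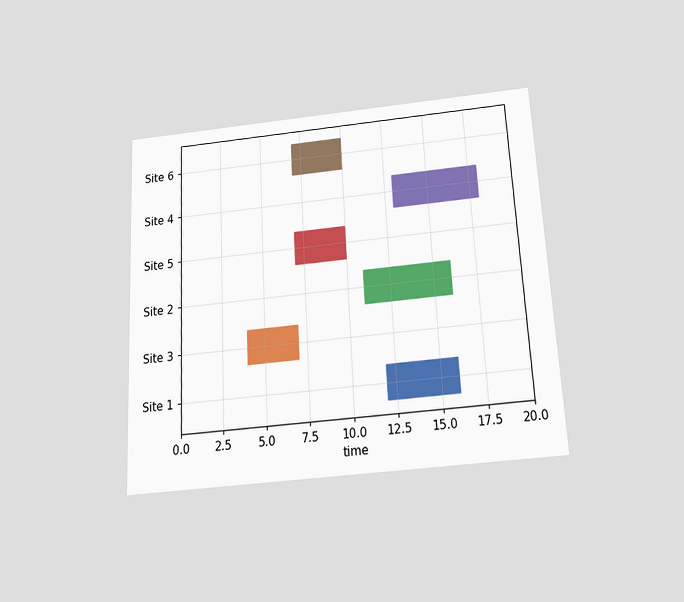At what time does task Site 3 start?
The chart is tilted about 3° counter-clockwise and viewed slightly from below. The Site 3 bar begins at t=4.

4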